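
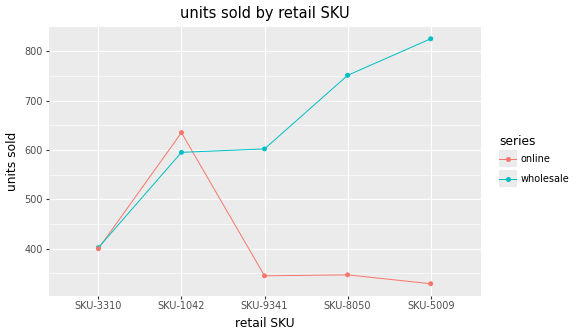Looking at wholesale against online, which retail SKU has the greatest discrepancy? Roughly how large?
SKU-5009, ≈ 450

SKU-5009: wholesale ≈ 800, online ≈ 350 → gap ≈ 450. Next-largest (SKU-8050) is only ≈ 400.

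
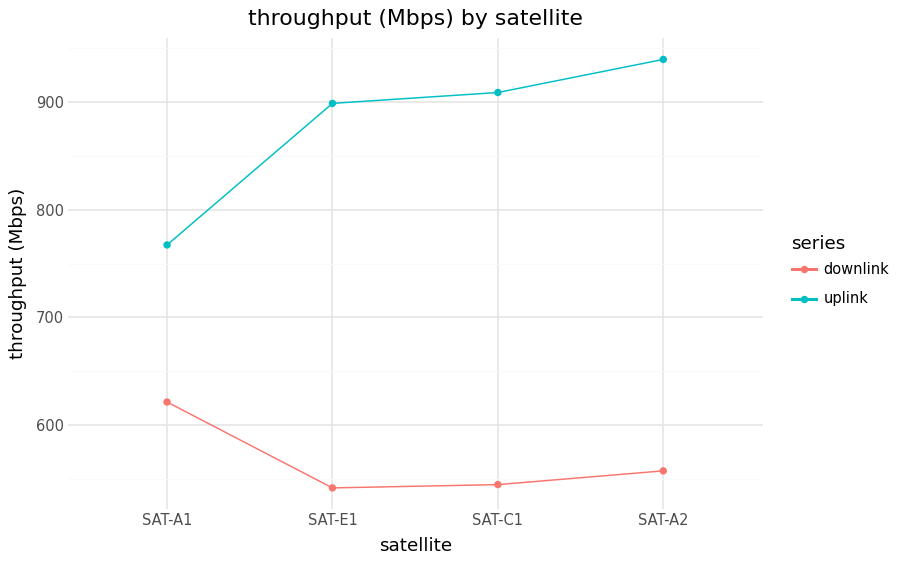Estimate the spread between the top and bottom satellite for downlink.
Max SAT-A1 ≈ 600, min SAT-E1 ≈ 550; range ≈ 50.

≈ 50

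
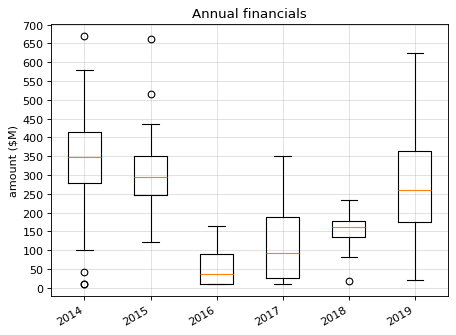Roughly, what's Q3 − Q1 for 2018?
≈ 50

Q3 ≈ 200, Q1 ≈ 150; IQR ≈ 50.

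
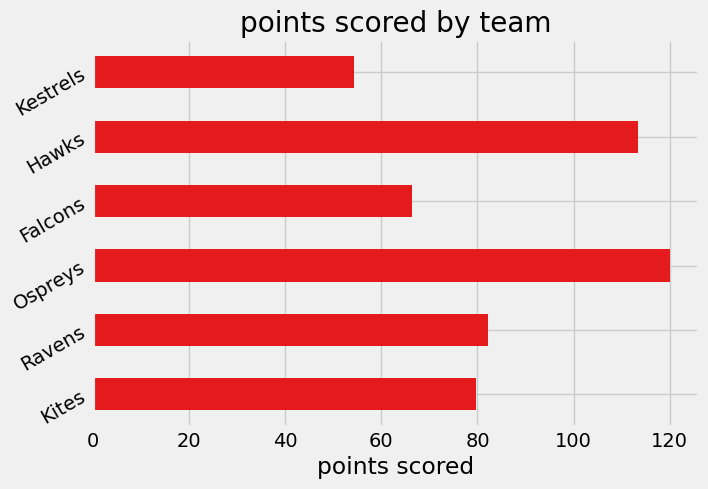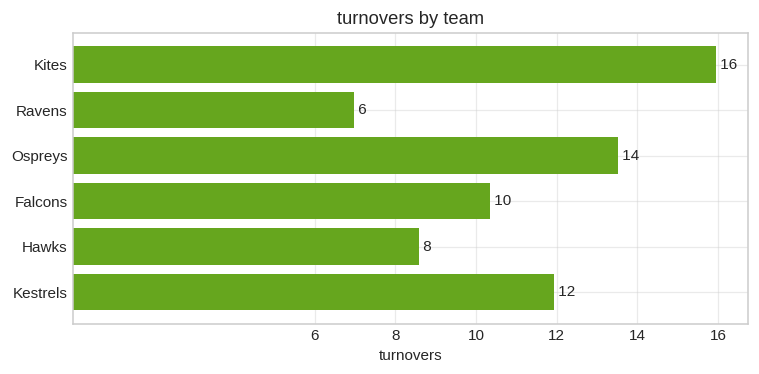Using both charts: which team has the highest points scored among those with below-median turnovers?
Hawks

Chart 2 median turnovers ≈ 12; below-median teams: Ravens, Falcons, Hawks. Among those, Hawks has the highest points scored (≈ 120).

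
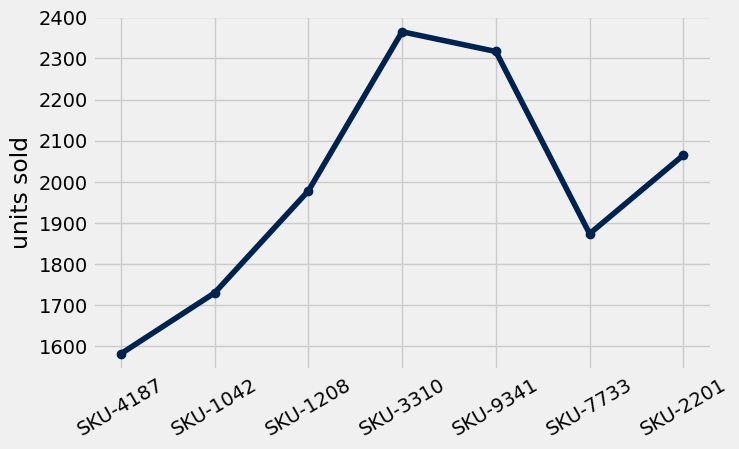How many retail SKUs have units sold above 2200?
2

Above 2200: SKU-3310, SKU-9341.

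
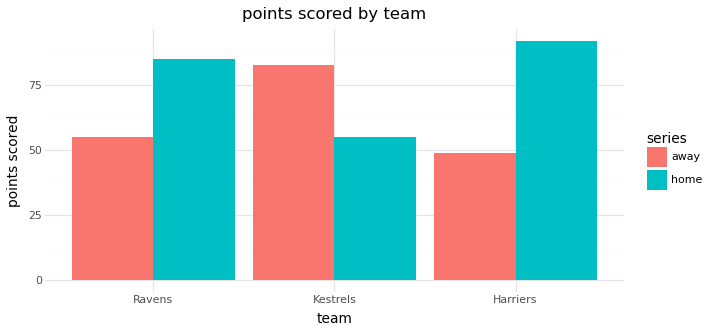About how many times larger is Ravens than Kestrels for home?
Ravens ≈ 80, Kestrels ≈ 60; 80/60 ≈ 1.33.

≈ 1.33×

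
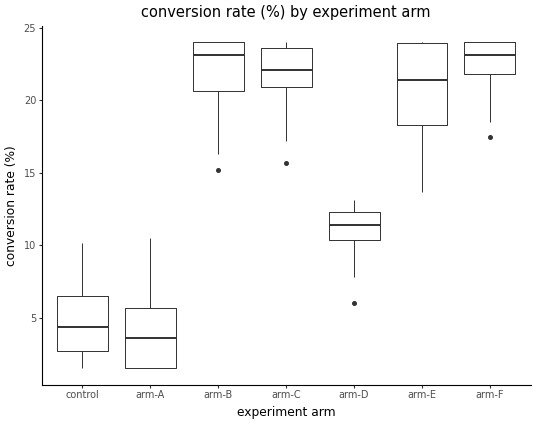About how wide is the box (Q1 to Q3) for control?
≈ 4

Q3 ≈ 6, Q1 ≈ 2; IQR ≈ 4.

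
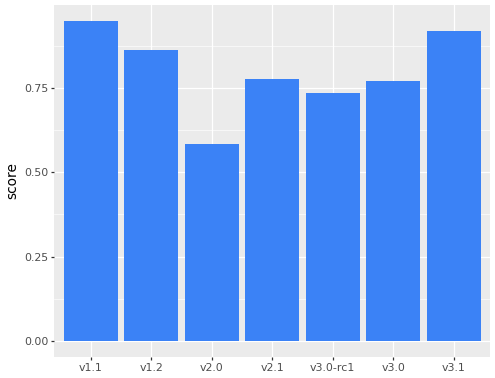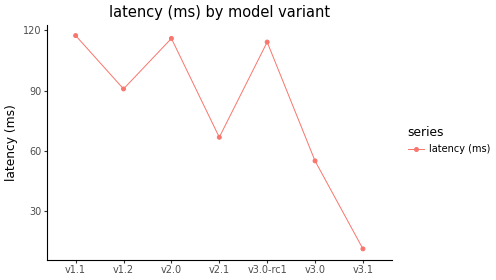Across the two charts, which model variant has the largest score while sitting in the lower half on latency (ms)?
v3.1

Chart 2 median latency (ms) ≈ 100; below-median model variants: v2.1, v3.0, v3.1. Among those, v3.1 has the highest score (≈ 0.9).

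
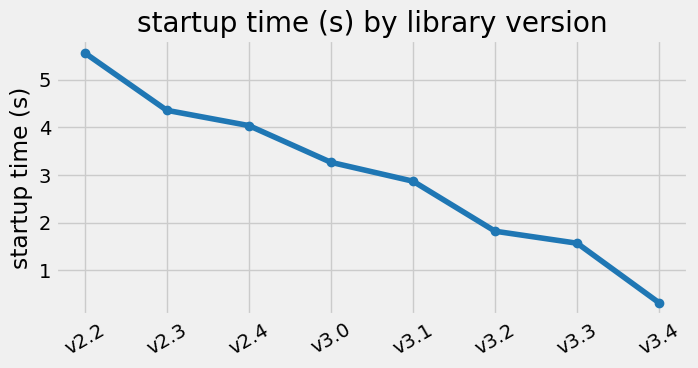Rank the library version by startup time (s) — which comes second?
Top 3: v2.2 ≈ 5.5, v2.3 ≈ 4.5, v2.4 ≈ 4.0.

v2.3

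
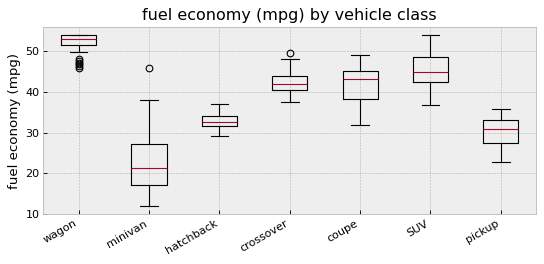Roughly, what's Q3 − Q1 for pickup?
Q3 ≈ 35, Q1 ≈ 30; IQR ≈ 5.

≈ 5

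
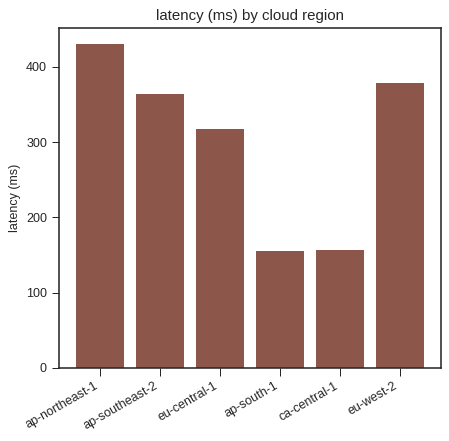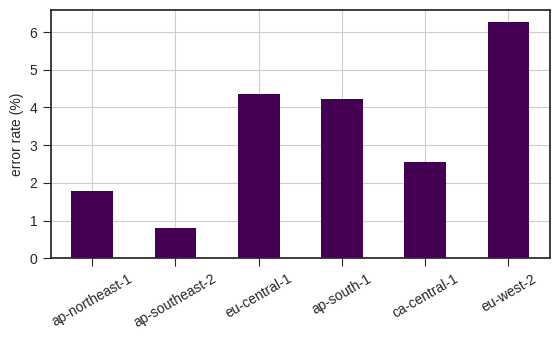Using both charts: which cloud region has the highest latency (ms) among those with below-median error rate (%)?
Chart 2 median error rate (%) ≈ 3; below-median cloud regions: ap-northeast-1, ap-southeast-2, ca-central-1. Among those, ap-northeast-1 has the highest latency (ms) (≈ 450).

ap-northeast-1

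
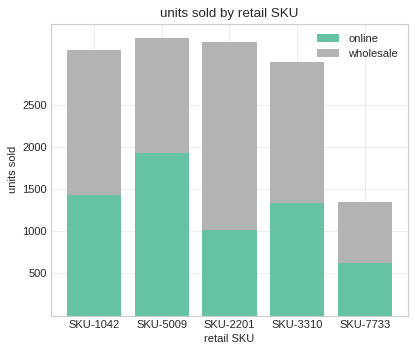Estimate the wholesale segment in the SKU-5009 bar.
wholesale top ≈ 3500, bottom ≈ 2000; segment ≈ 1500.

≈ 1500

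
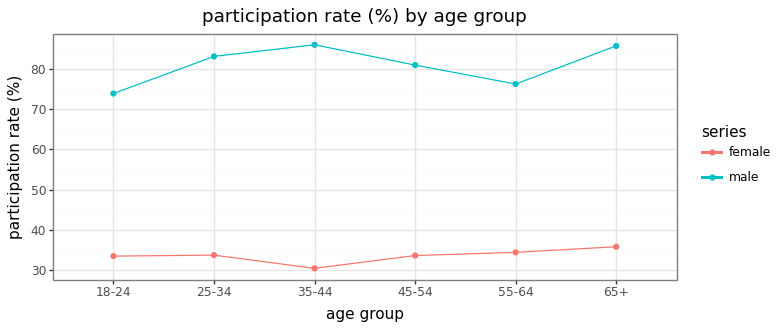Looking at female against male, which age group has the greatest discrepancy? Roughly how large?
35-44, ≈ 55 %

35-44: female ≈ 30, male ≈ 85 → gap ≈ 55. Next-largest (65+) is only ≈ 50.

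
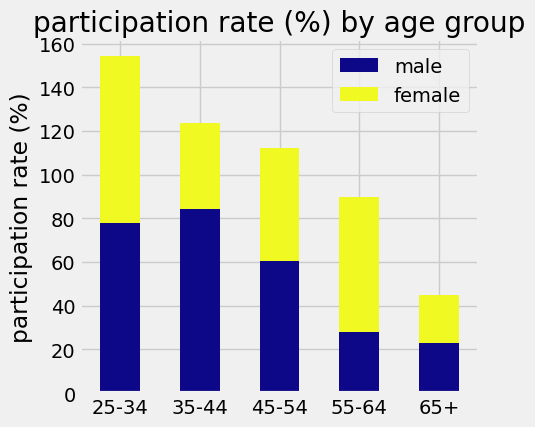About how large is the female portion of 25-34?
female top ≈ 160, bottom ≈ 80; segment ≈ 80.

≈ 80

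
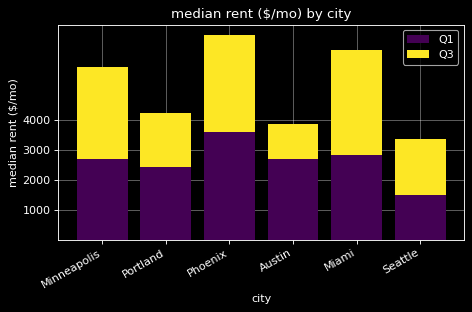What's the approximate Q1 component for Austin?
Q1 top ≈ 3000, bottom ≈ 0; segment ≈ 3000.

≈ 3000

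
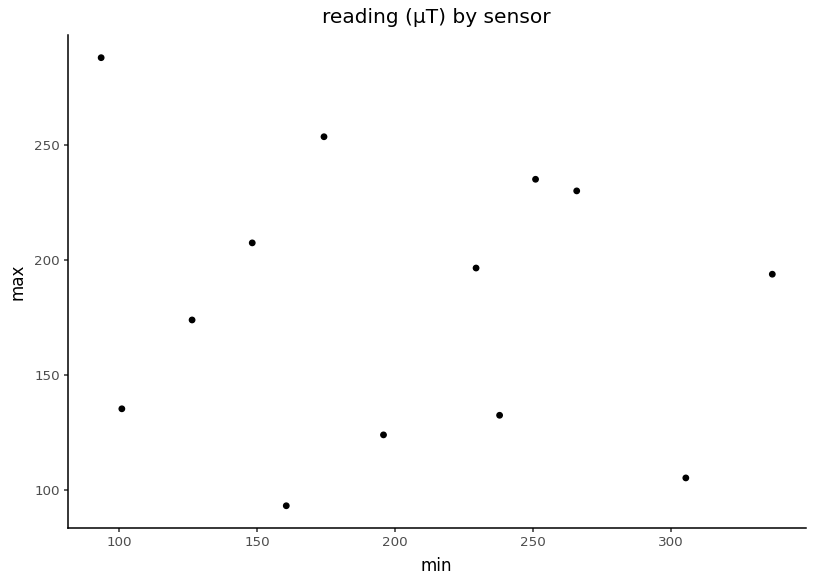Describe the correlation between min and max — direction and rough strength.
no clear correlation

Points are roughly uncorrelated; weak (|r| ≈ 0.1).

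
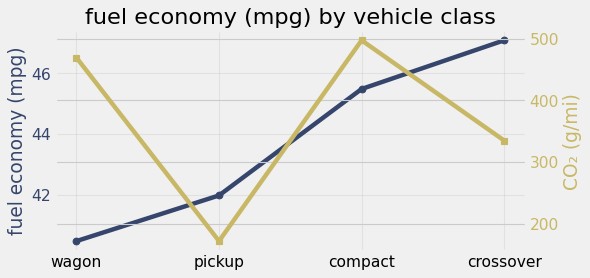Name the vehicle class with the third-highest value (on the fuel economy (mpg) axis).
Top 4 (on the fuel economy (mpg) axis): crossover ≈ 47, compact ≈ 45, pickup ≈ 42, wagon ≈ 40.

pickup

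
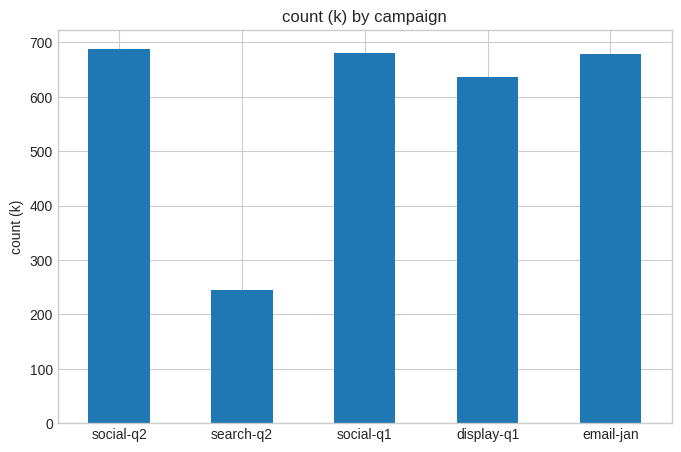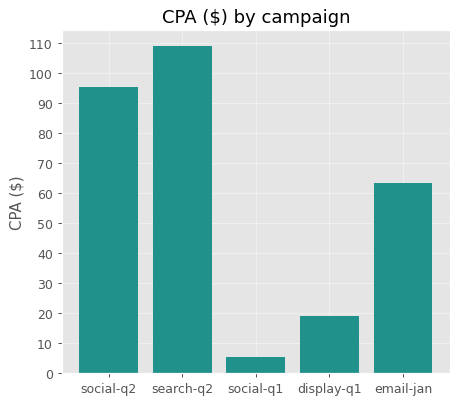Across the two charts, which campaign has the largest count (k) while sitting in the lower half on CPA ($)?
Chart 2 median CPA ($) ≈ 60; below-median campaigns: social-q1, display-q1. Among those, social-q1 has the highest count (k) (≈ 700).

social-q1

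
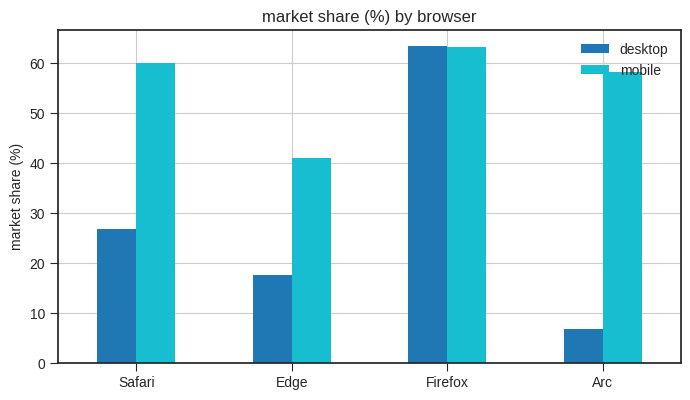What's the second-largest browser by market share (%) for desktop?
Safari

Top 3 for desktop: Firefox ≈ 60, Safari ≈ 30, Edge ≈ 20.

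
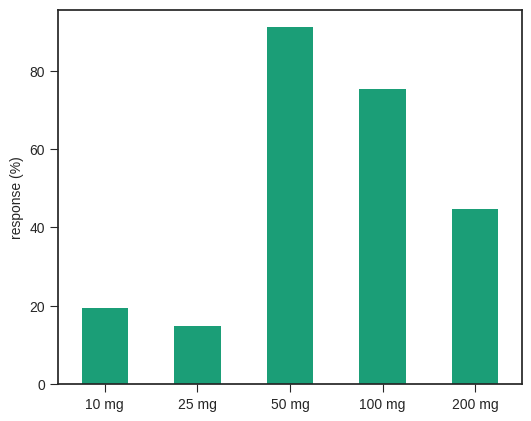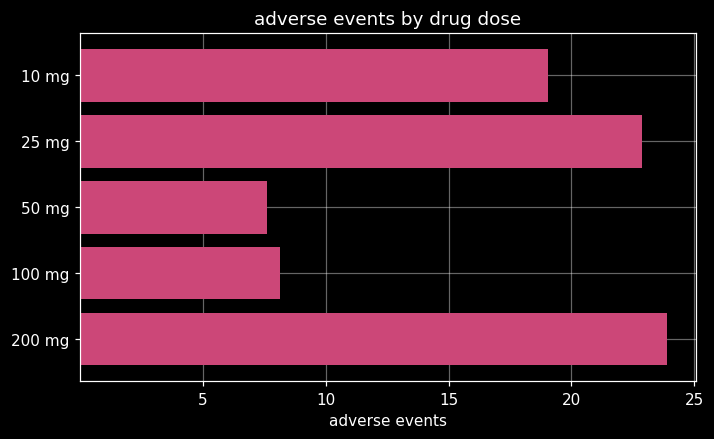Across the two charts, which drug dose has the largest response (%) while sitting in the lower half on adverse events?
Chart 2 median adverse events ≈ 20; below-median drug doses: 50 mg, 100 mg. Among those, 50 mg has the highest response (%) (≈ 90).

50 mg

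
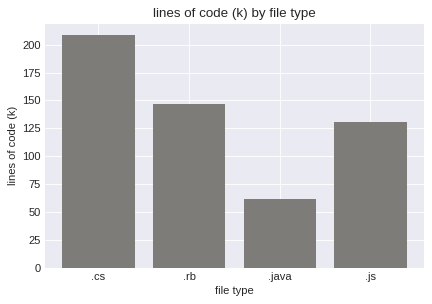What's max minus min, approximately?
≈ 140

Max .cs ≈ 200, min .java ≈ 60; range ≈ 140.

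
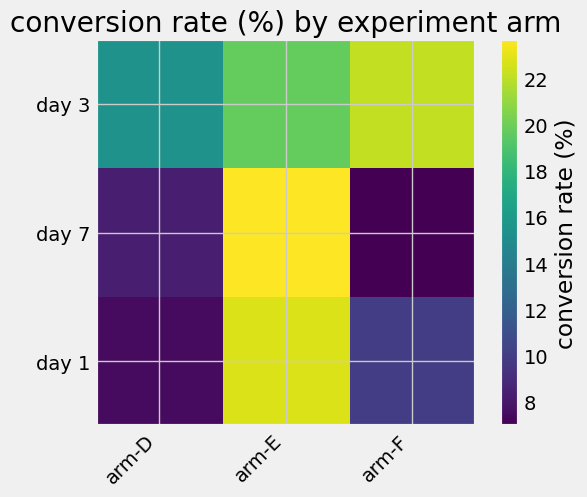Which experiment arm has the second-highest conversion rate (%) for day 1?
arm-F

Top 3 for day 1: arm-E ≈ 22, arm-F ≈ 10, arm-D ≈ 8.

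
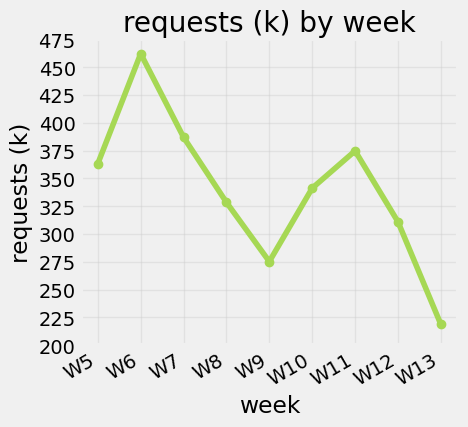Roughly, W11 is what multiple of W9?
W11 ≈ 375, W9 ≈ 275; 375/275 ≈ 1.36.

≈ 1.36×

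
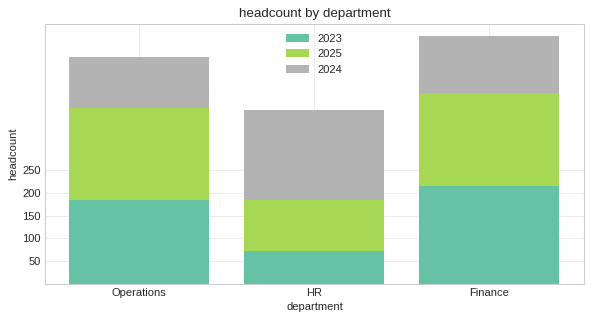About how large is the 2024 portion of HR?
≈ 200

2024 top ≈ 400, bottom ≈ 200; segment ≈ 200.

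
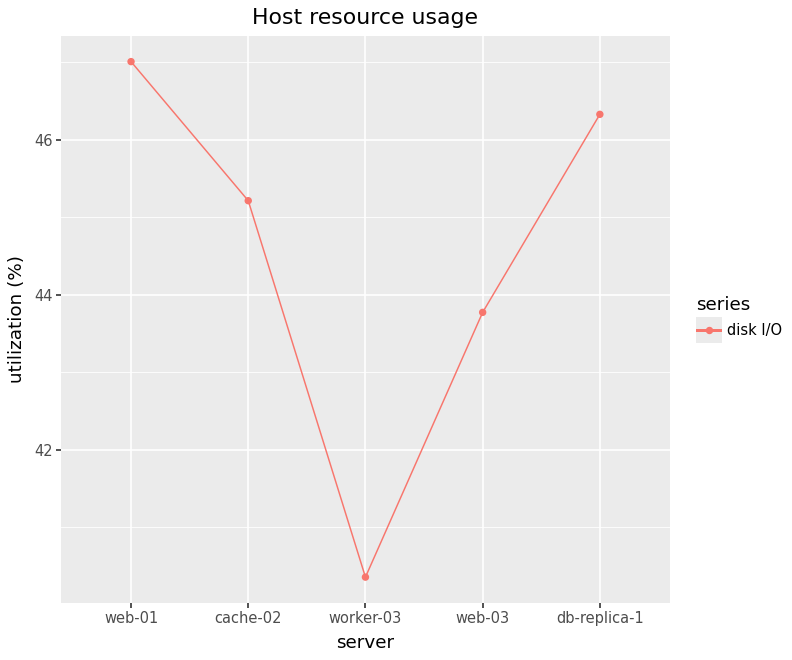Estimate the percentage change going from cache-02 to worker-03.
≈ -11.1%

cache-02 ≈ 45, worker-03 ≈ 40; (40 − 45) / 45 ≈ -11.1%.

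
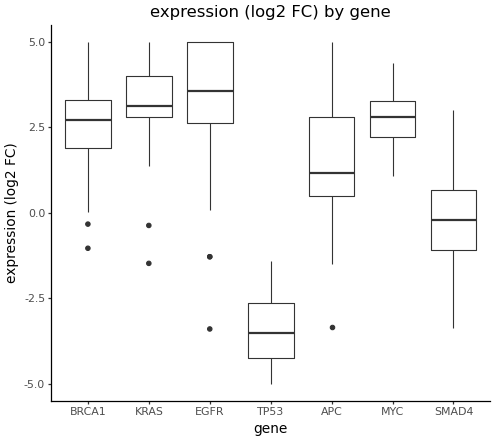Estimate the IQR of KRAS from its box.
≈ 1

Q3 ≈ 4, Q1 ≈ 3; IQR ≈ 1.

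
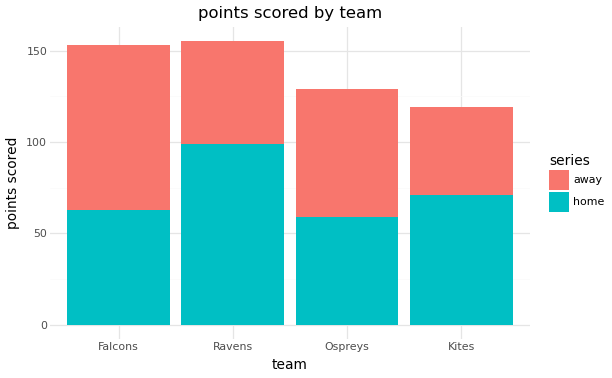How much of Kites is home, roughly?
home top ≈ 80, bottom ≈ 0; segment ≈ 80.

≈ 80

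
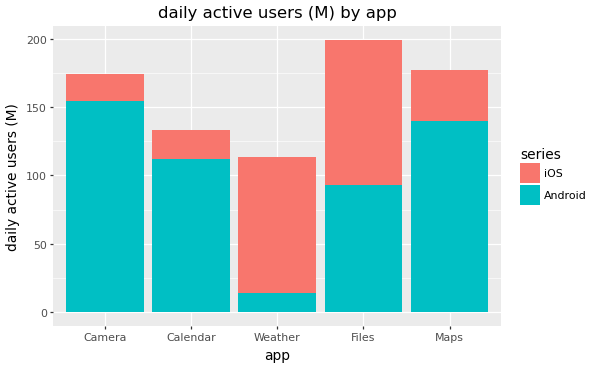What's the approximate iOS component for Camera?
iOS top ≈ 180, bottom ≈ 160; segment ≈ 20.

≈ 20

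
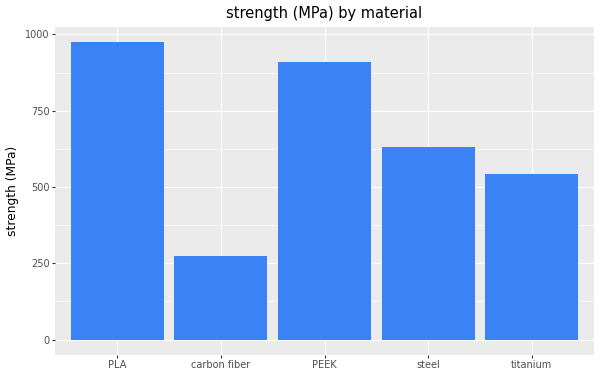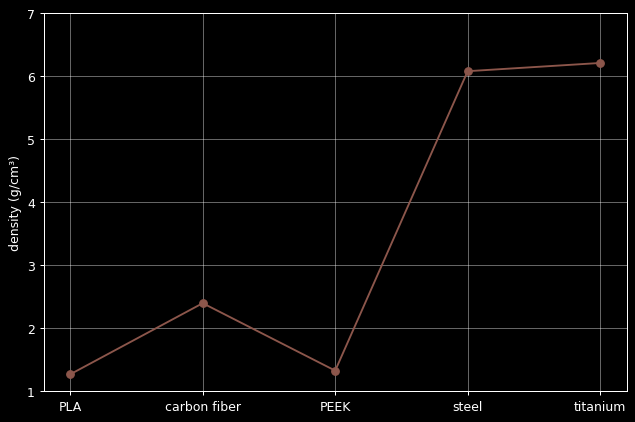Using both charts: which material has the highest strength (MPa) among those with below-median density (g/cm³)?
Chart 2 median density (g/cm³) ≈ 2; below-median materials: PLA, PEEK. Among those, PLA has the highest strength (MPa) (≈ 1000).

PLA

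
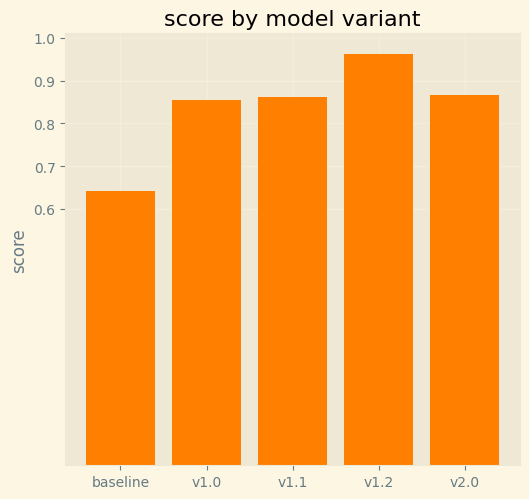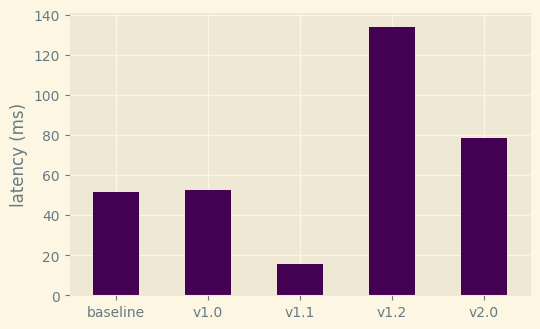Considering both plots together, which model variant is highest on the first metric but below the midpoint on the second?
v1.1

Chart 2 median latency (ms) ≈ 60; below-median model variants: baseline, v1.1. Among those, v1.1 has the highest score (≈ 0.9).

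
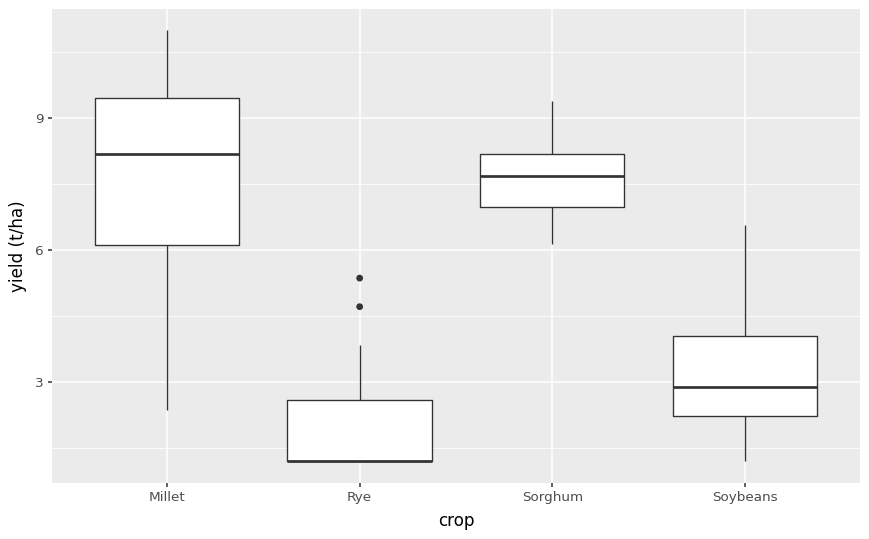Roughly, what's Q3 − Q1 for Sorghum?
Q3 ≈ 8, Q1 ≈ 7; IQR ≈ 1.

≈ 1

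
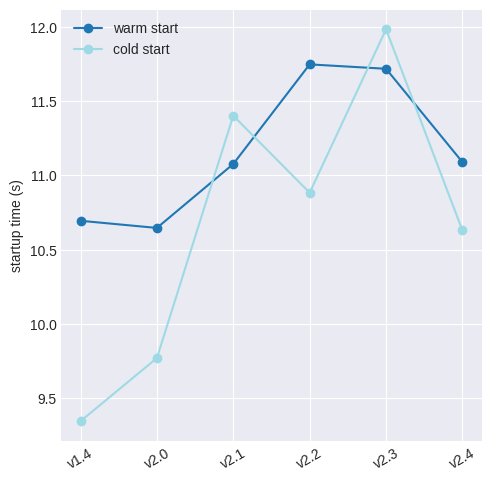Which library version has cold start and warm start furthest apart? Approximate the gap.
v1.4, ≈ 1.0 s

v1.4: cold start ≈ 9.5, warm start ≈ 10.5 → gap ≈ 1.0. Next-largest (v2.0) is only ≈ 0.5.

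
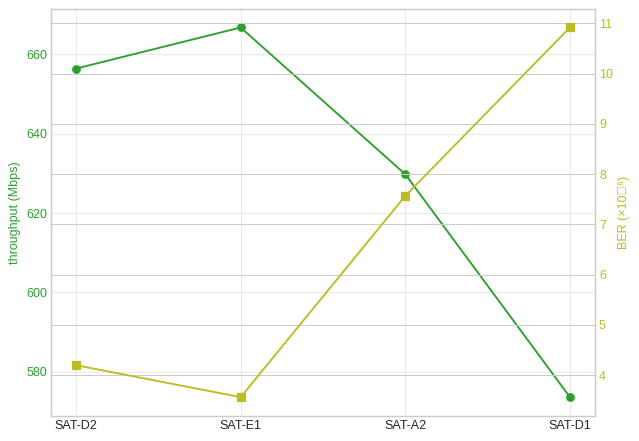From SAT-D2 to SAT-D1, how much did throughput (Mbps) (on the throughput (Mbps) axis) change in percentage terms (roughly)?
≈ -13.6%

SAT-D2 ≈ 660, SAT-D1 ≈ 570; (570 − 660) / 660 ≈ -13.6%.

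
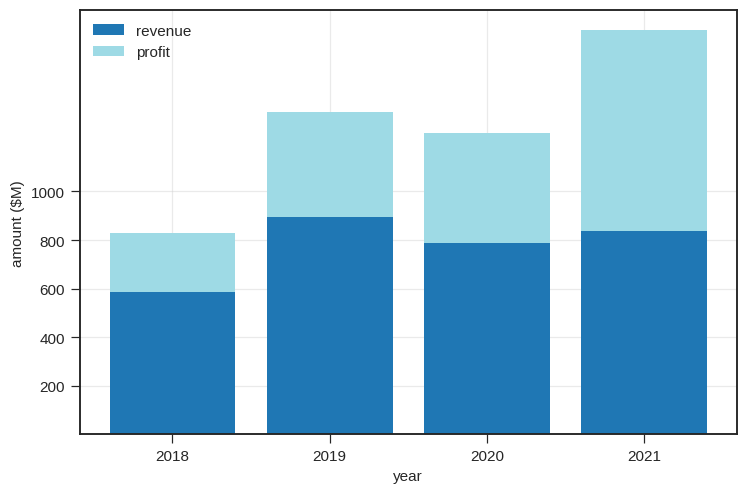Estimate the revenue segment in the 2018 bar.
revenue top ≈ 600, bottom ≈ 0; segment ≈ 600.

≈ 600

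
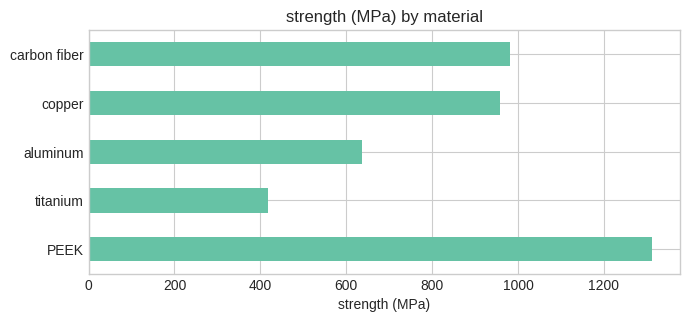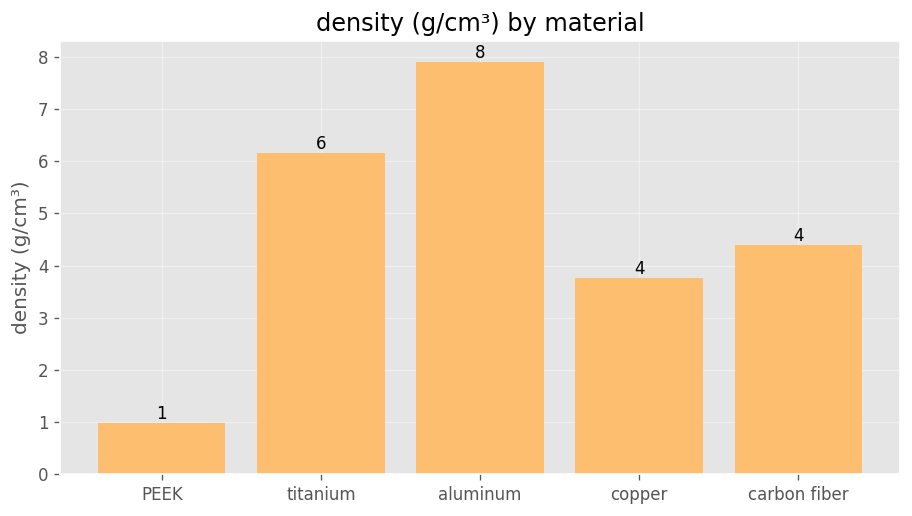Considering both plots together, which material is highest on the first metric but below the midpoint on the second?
PEEK

Chart 2 median density (g/cm³) ≈ 4; below-median materials: PEEK, copper. Among those, PEEK has the highest strength (MPa) (≈ 1400).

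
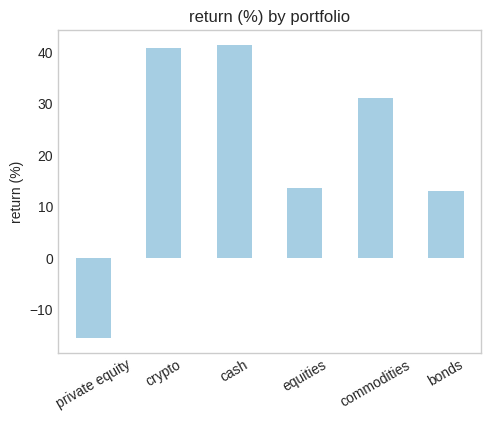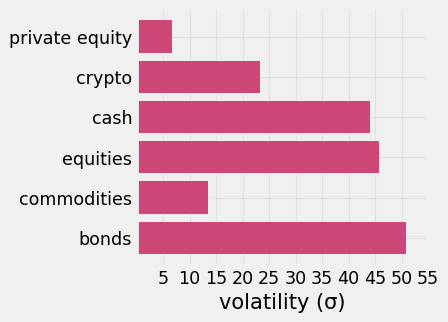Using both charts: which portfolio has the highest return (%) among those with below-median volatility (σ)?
Chart 2 median volatility (σ) ≈ 35; below-median portfolios: private equity, crypto, commodities. Among those, crypto has the highest return (%) (≈ 40).

crypto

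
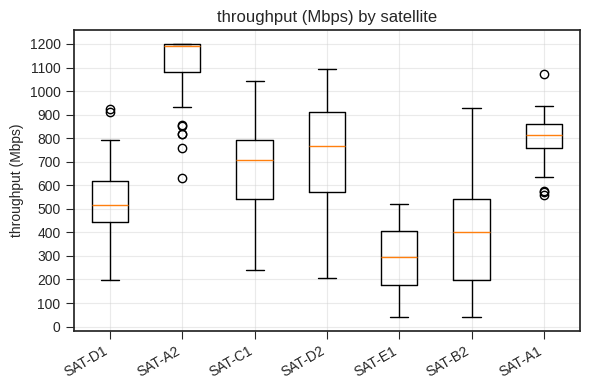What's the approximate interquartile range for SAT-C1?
≈ 300

Q3 ≈ 800, Q1 ≈ 500; IQR ≈ 300.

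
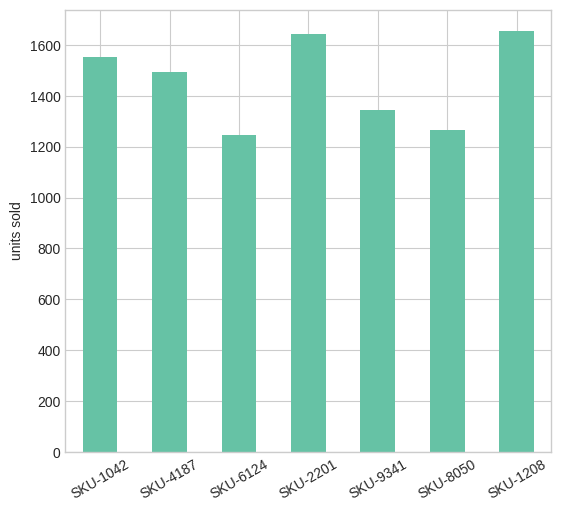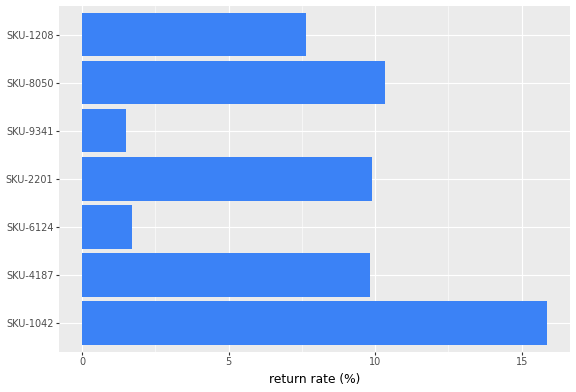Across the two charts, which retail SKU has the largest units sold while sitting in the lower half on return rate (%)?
SKU-1208

Chart 2 median return rate (%) ≈ 10; below-median retail SKUs: SKU-6124, SKU-9341, SKU-1208. Among those, SKU-1208 has the highest units sold (≈ 1600).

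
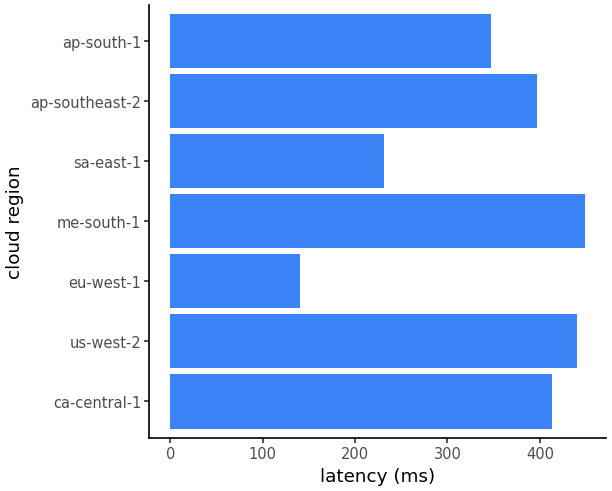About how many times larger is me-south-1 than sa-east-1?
me-south-1 ≈ 450, sa-east-1 ≈ 250; 450/250 ≈ 1.8.

≈ 1.8×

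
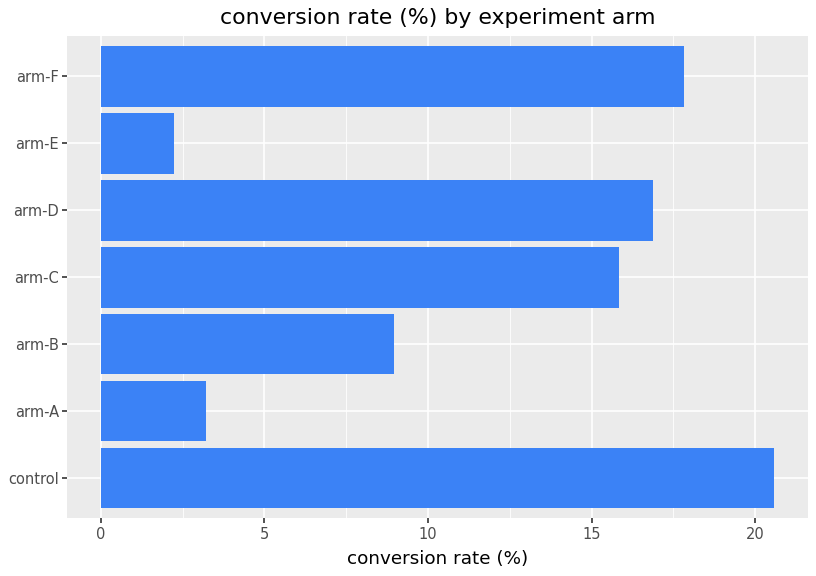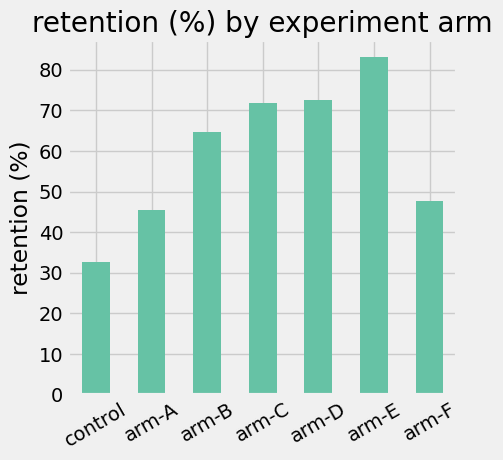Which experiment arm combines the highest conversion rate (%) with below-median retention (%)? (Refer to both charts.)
Chart 2 median retention (%) ≈ 60; below-median experiment arms: control, arm-A, arm-F. Among those, control has the highest conversion rate (%) (≈ 20).

control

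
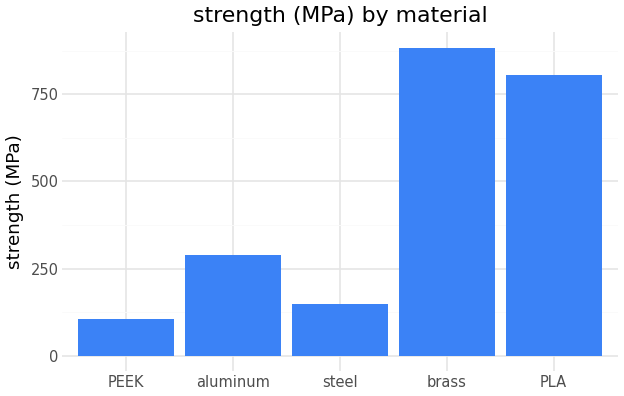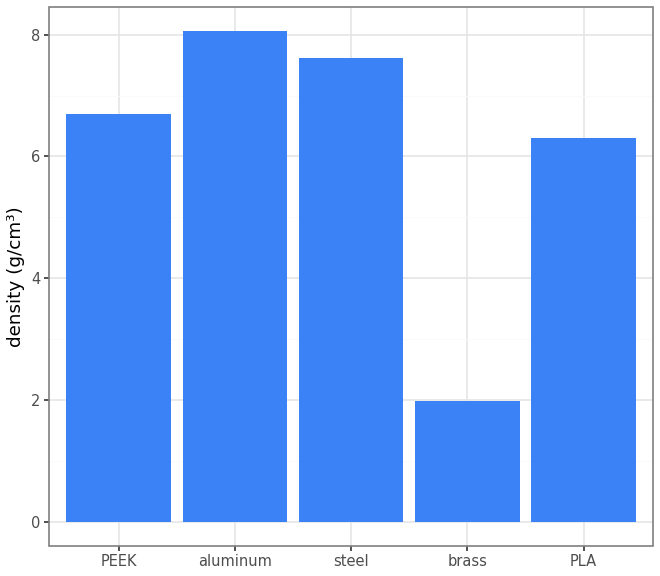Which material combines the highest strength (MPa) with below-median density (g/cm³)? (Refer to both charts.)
Chart 2 median density (g/cm³) ≈ 7; below-median materials: brass, PLA. Among those, brass has the highest strength (MPa) (≈ 900).

brass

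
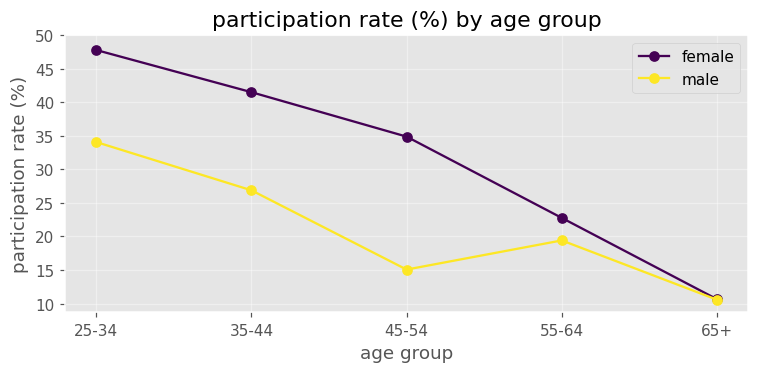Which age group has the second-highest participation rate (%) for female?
Top 3 for female: 25-34 ≈ 50, 35-44 ≈ 40, 45-54 ≈ 35.

35-44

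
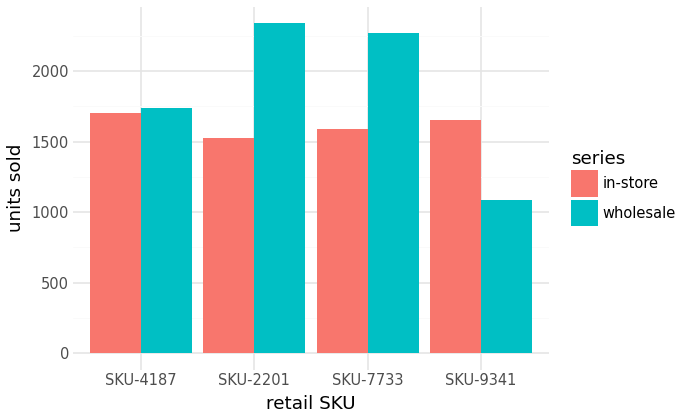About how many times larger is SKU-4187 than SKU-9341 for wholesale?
≈ 1.8×

SKU-4187 ≈ 1800, SKU-9341 ≈ 1000; 1800/1000 ≈ 1.8.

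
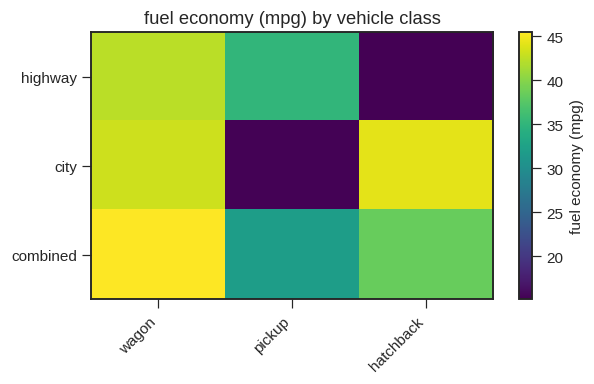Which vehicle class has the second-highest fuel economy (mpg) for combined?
hatchback

Top 3 for combined: wagon ≈ 45, hatchback ≈ 40, pickup ≈ 30.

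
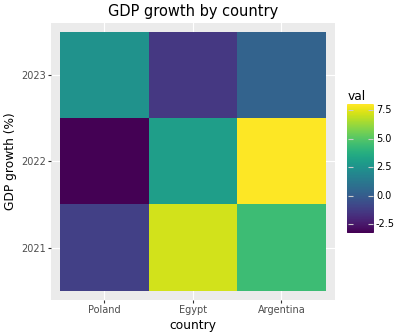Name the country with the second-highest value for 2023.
Top 3 for 2023: Poland ≈ 2, Argentina ≈ 0, Egypt ≈ -1.

Argentina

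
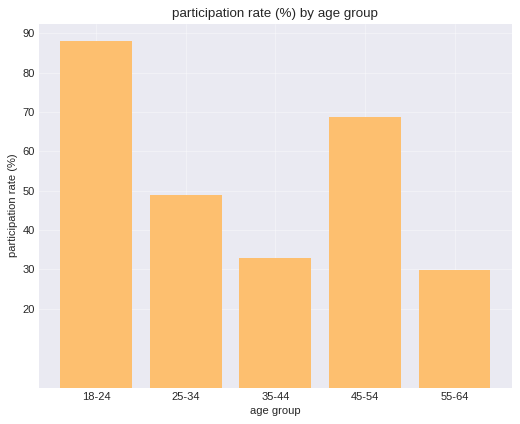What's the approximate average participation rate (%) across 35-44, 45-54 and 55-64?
(30 + 70 + 30) / 3 ≈ 43.

≈ 43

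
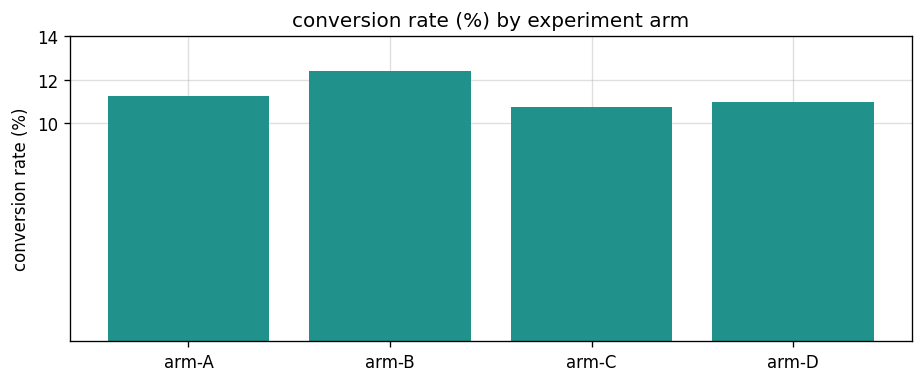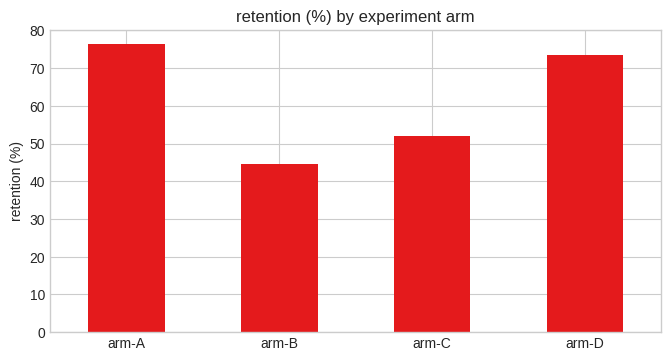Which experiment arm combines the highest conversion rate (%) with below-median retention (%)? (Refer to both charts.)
arm-B

Chart 2 median retention (%) ≈ 60; below-median experiment arms: arm-B, arm-C. Among those, arm-B has the highest conversion rate (%) (≈ 12).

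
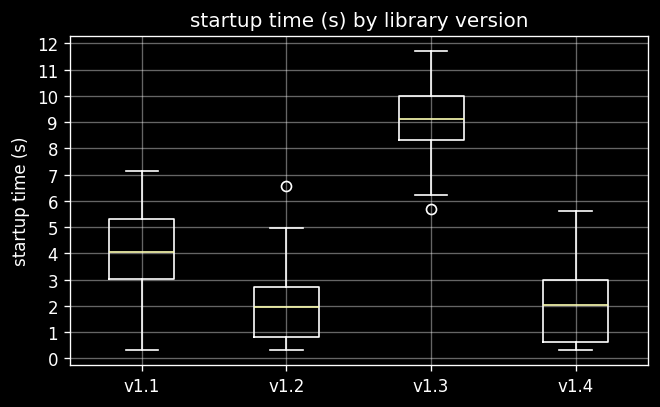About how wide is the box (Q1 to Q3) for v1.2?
≈ 2

Q3 ≈ 3, Q1 ≈ 1; IQR ≈ 2.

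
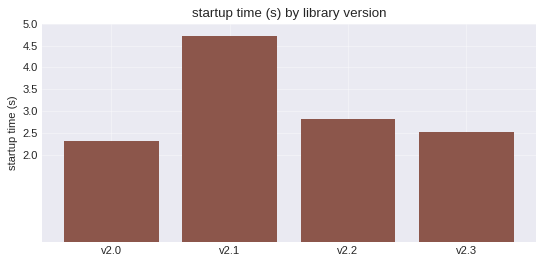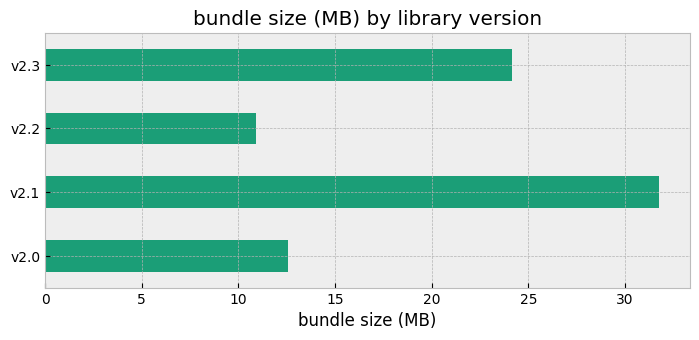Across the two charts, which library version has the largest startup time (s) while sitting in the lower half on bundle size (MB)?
Chart 2 median bundle size (MB) ≈ 20; below-median library versions: v2.0, v2.2. Among those, v2.2 has the highest startup time (s) (≈ 3).

v2.2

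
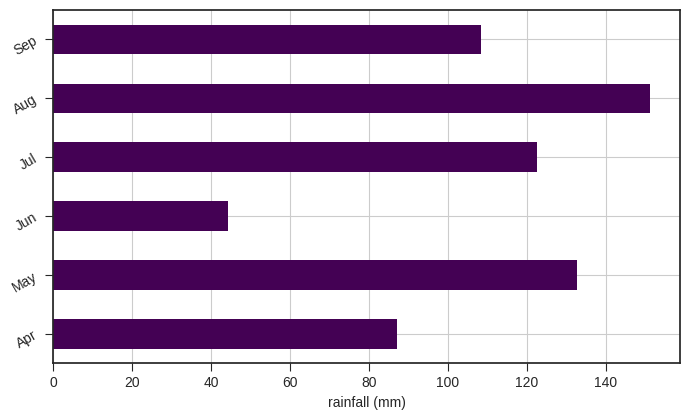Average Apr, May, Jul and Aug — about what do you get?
≈ 125

(80 + 140 + 120 + 160) / 4 ≈ 125.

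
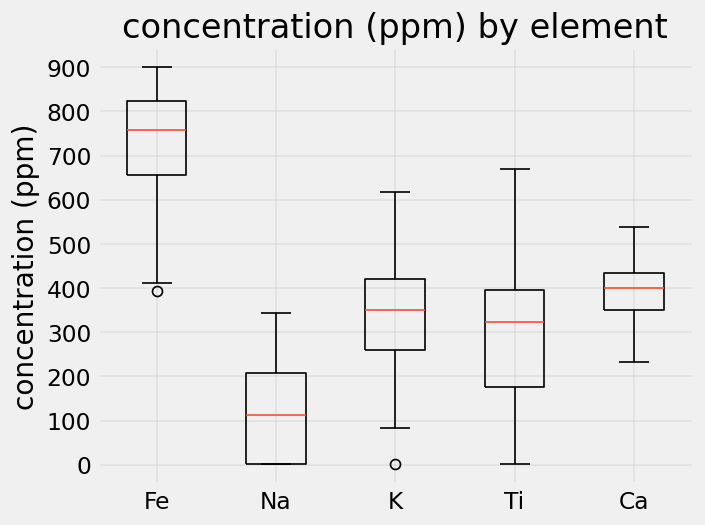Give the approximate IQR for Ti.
Q3 ≈ 400, Q1 ≈ 200; IQR ≈ 200.

≈ 200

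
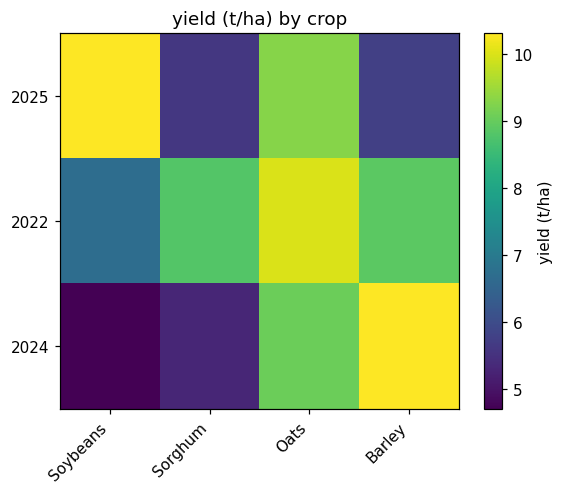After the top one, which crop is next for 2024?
Oats

Top 3 for 2024: Barley ≈ 10.5, Oats ≈ 9.0, Sorghum ≈ 5.5.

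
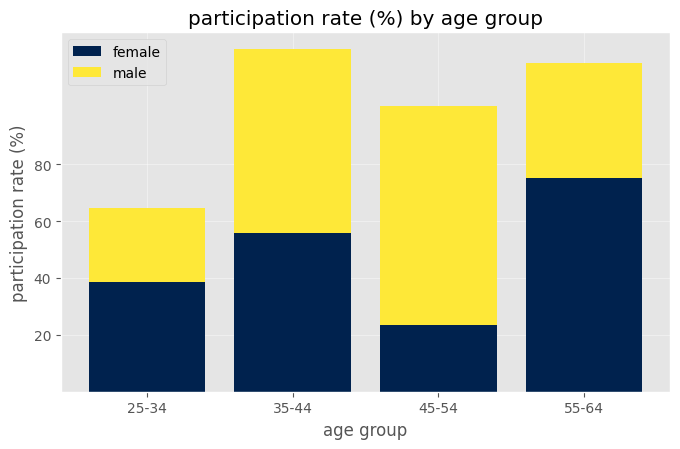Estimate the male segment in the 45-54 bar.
≈ 80

male top ≈ 100, bottom ≈ 20; segment ≈ 80.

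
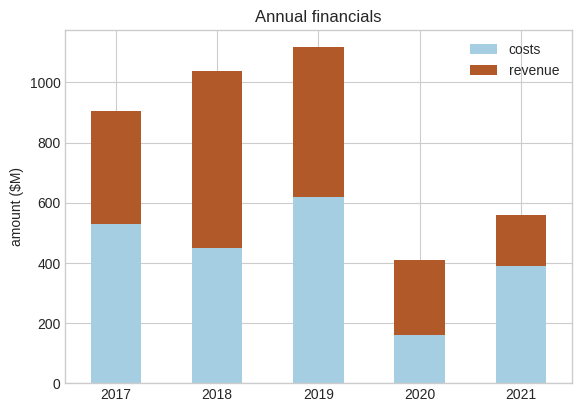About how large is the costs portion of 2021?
costs top ≈ 400, bottom ≈ 0; segment ≈ 400.

≈ 400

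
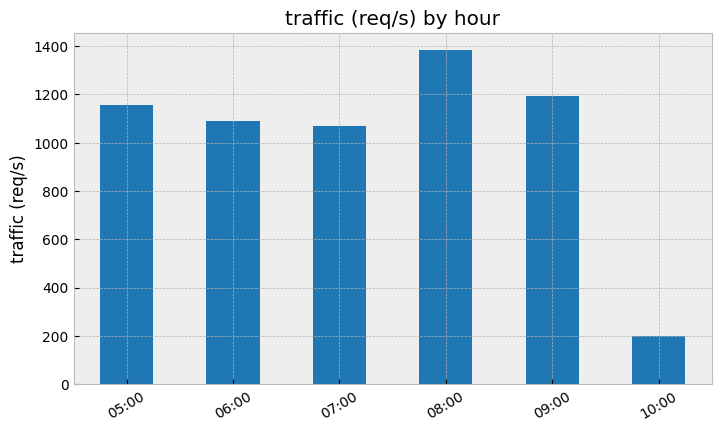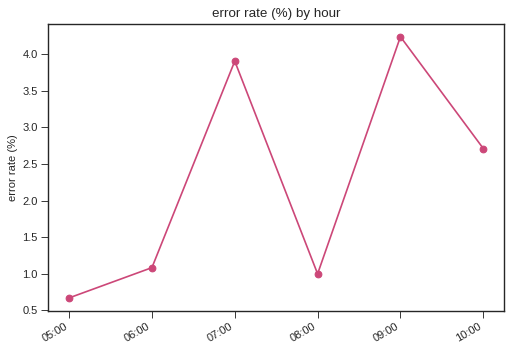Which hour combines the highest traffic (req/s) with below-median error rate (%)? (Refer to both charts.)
Chart 2 median error rate (%) ≈ 2; below-median hours: 05:00, 06:00, 08:00. Among those, 08:00 has the highest traffic (req/s) (≈ 1400).

08:00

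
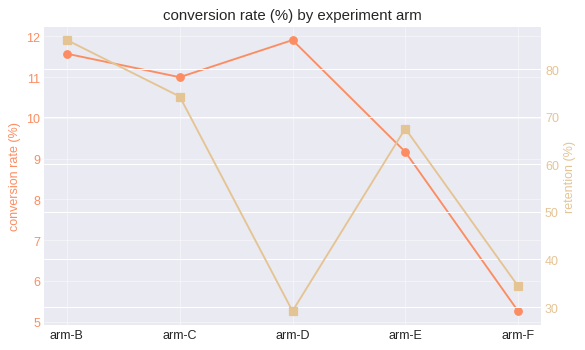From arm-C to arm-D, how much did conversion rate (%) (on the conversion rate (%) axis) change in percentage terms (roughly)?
arm-C ≈ 11, arm-D ≈ 12; (12 − 11) / 11 ≈ +9.1%.

≈ +9.1%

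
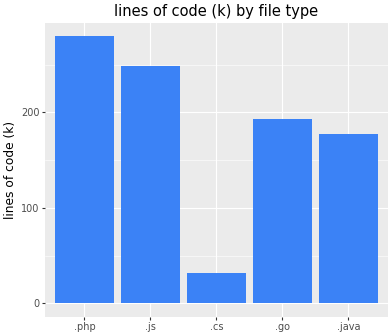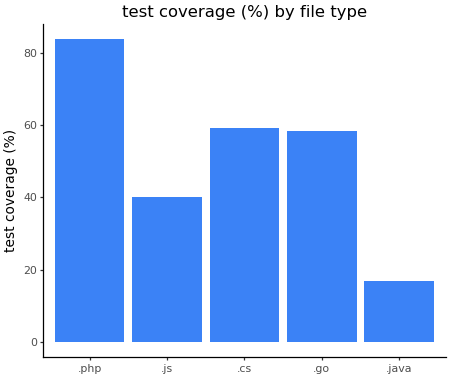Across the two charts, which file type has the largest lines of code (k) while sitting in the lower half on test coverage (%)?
Chart 2 median test coverage (%) ≈ 60; below-median file types: .js, .java. Among those, .js has the highest lines of code (k) (≈ 250).

.js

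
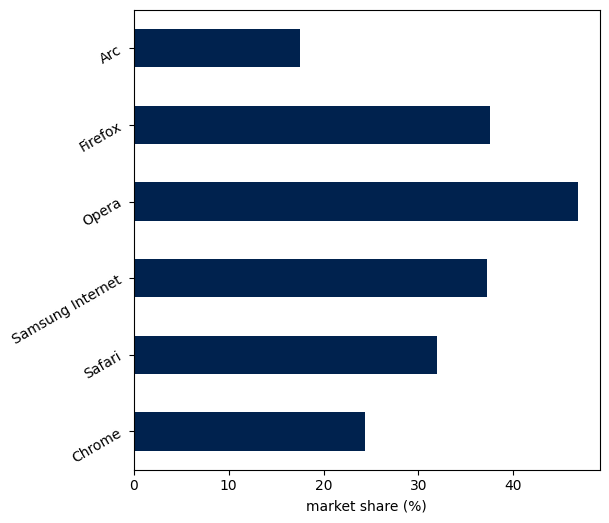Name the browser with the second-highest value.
Top 3: Opera ≈ 45, Firefox ≈ 40, Samsung Internet ≈ 35.

Firefox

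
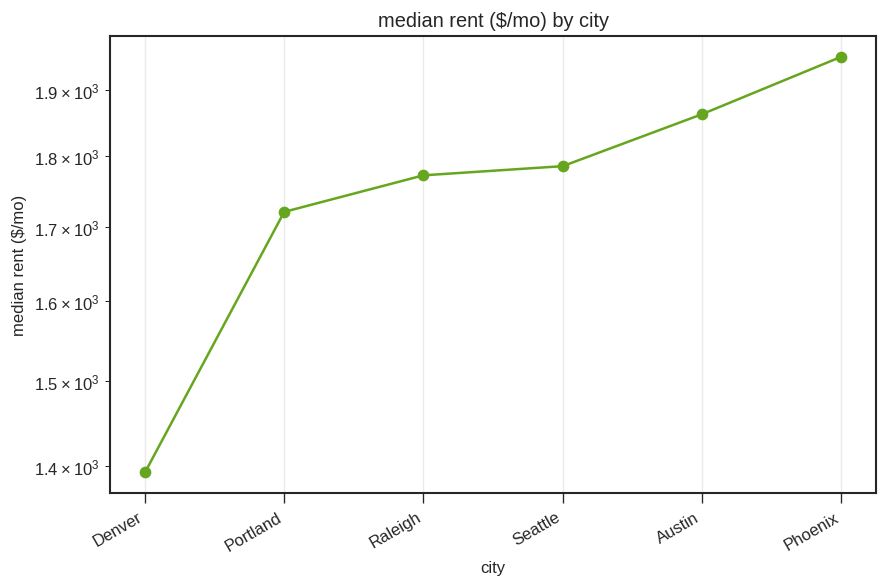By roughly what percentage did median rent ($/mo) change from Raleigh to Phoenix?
≈ +11.4%

Raleigh ≈ 1750, Phoenix ≈ 1950; (1950 − 1750) / 1750 ≈ +11.4%.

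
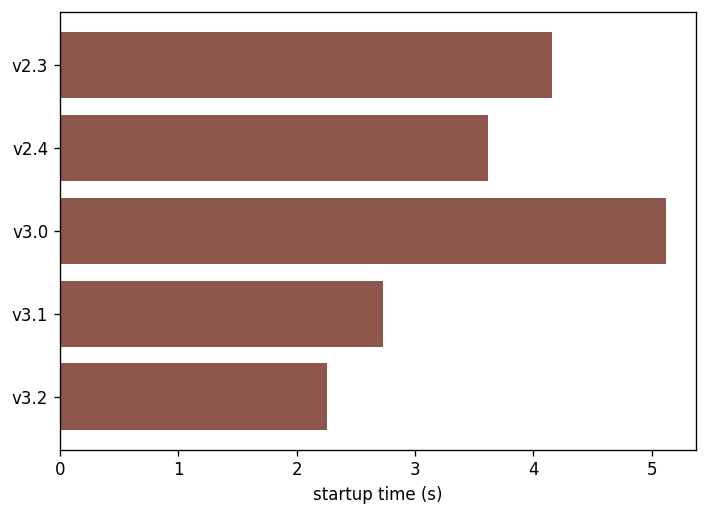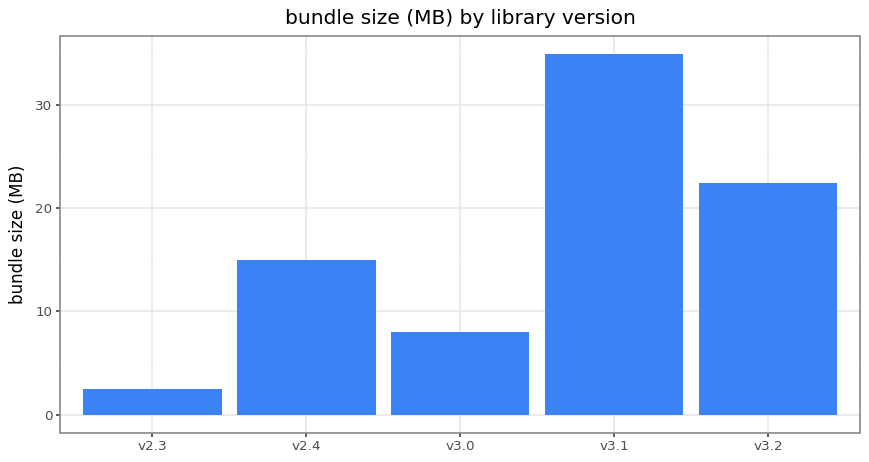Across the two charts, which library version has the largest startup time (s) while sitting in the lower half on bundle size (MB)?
Chart 2 median bundle size (MB) ≈ 15; below-median library versions: v2.3, v3.0. Among those, v3.0 has the highest startup time (s) (≈ 5).

v3.0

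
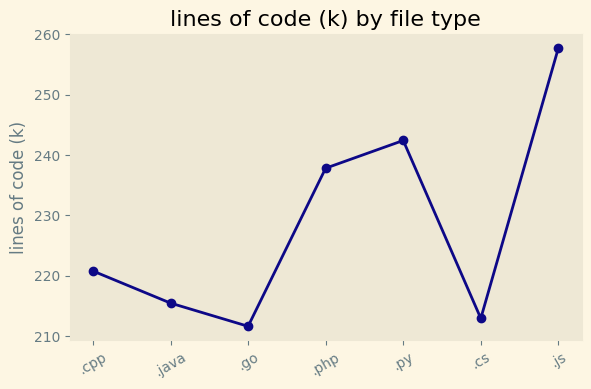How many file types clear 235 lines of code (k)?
Above 235: .php, .py, .js.

3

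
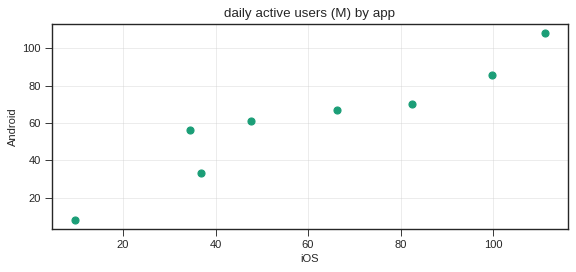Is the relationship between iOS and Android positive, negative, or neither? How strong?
positive, strong

Points are positively correlated; strong (|r| ≈ 0.9).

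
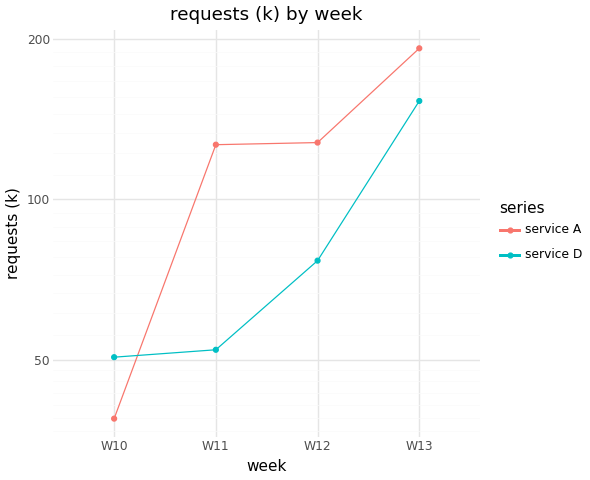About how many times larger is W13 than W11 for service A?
≈ 1.67×

W13 ≈ 200, W11 ≈ 120; 200/120 ≈ 1.67.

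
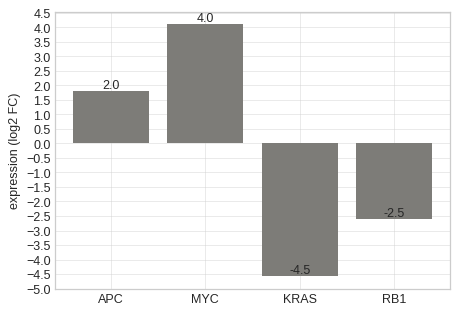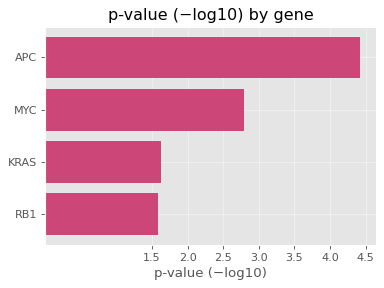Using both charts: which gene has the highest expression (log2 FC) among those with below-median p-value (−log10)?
RB1

Chart 2 median p-value (−log10) ≈ 2; below-median genes: KRAS, RB1. Among those, RB1 has the highest expression (log2 FC) (≈ -2.5).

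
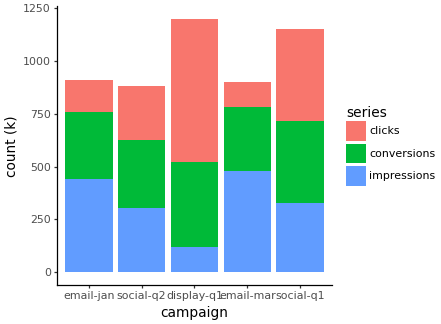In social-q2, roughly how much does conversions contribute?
conversions top ≈ 600, bottom ≈ 300; segment ≈ 300.

≈ 300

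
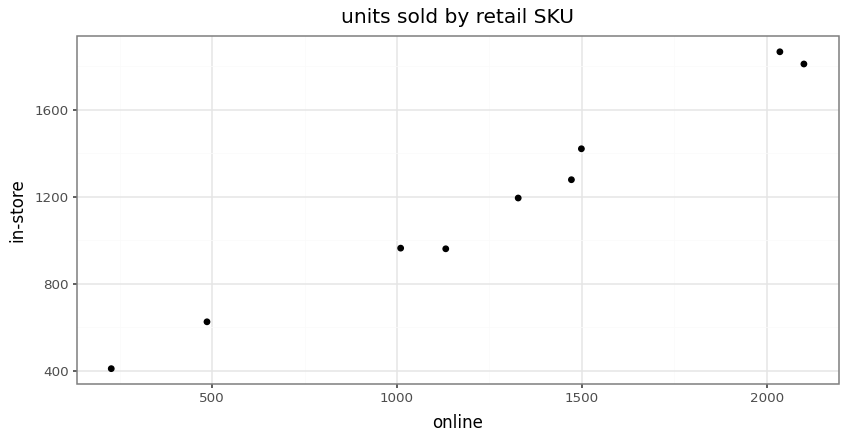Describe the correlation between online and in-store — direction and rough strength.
positive, strong

Points are positively correlated; strong (|r| ≈ 1.0).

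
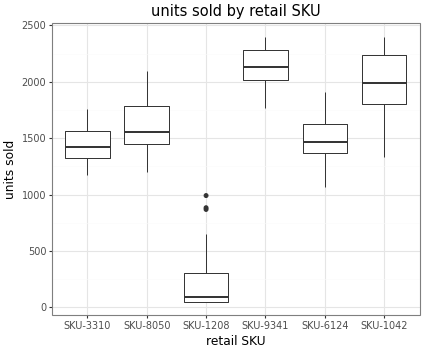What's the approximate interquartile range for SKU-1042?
≈ 400

Q3 ≈ 2200, Q1 ≈ 1800; IQR ≈ 400.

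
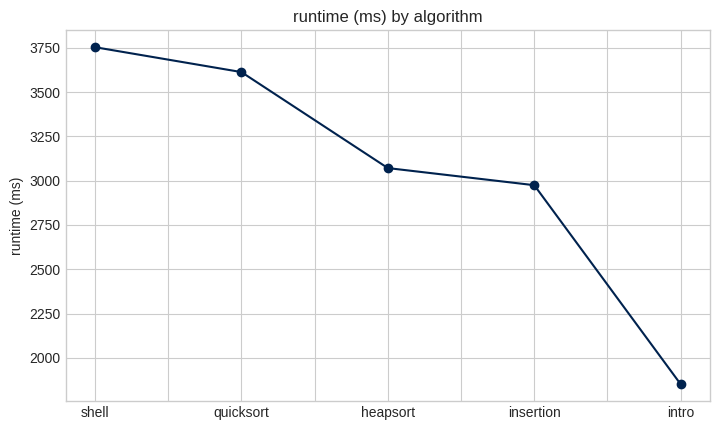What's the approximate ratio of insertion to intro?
≈ 1.67×

insertion ≈ 3000, intro ≈ 1800; 3000/1800 ≈ 1.67.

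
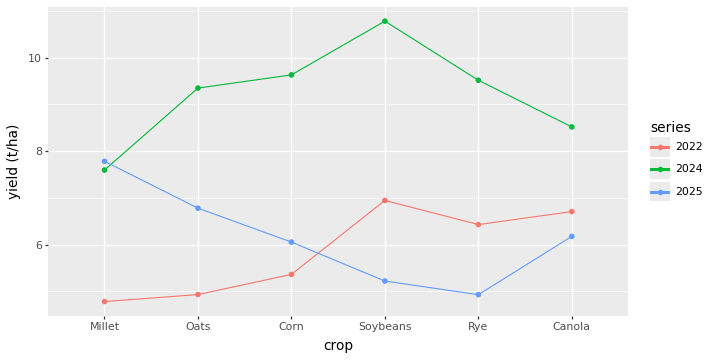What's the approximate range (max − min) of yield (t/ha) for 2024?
≈ 3.5

Max Soybeans ≈ 11.0, min Millet ≈ 7.5; range ≈ 3.5.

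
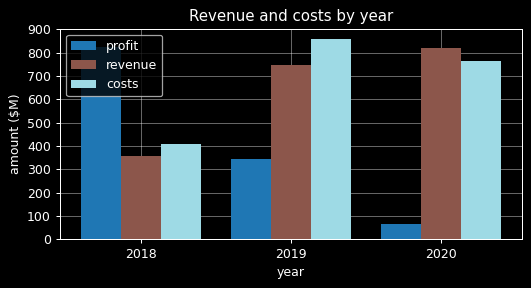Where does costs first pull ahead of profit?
2018: costs ≈ 400 vs profit ≈ 800 (not yet); 2019: costs ≈ 900 vs profit ≈ 300 (first crossover).

2019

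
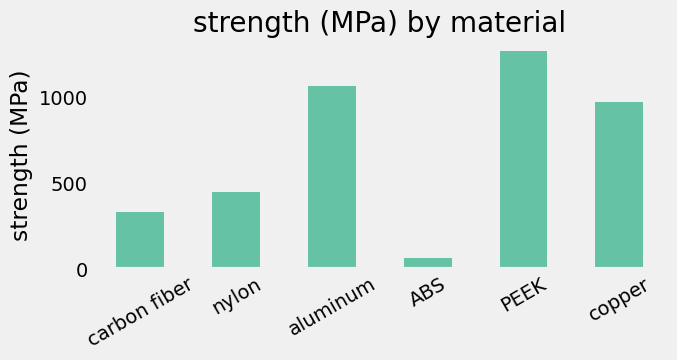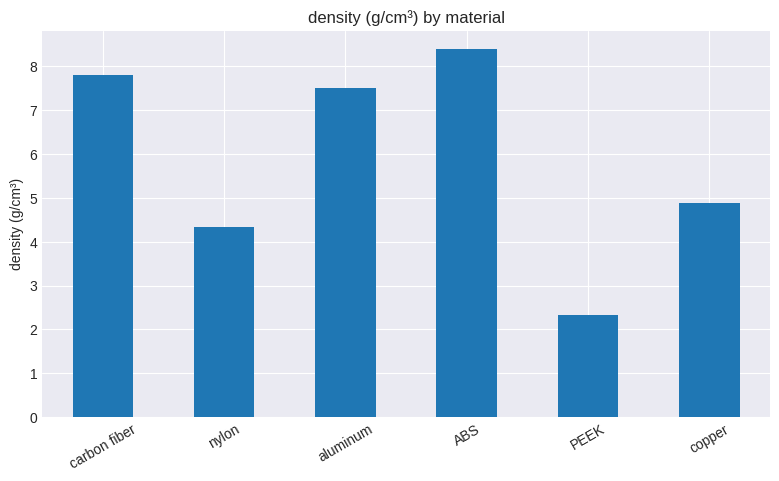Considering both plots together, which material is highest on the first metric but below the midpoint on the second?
Chart 2 median density (g/cm³) ≈ 6; below-median materials: nylon, PEEK, copper. Among those, PEEK has the highest strength (MPa) (≈ 1200).

PEEK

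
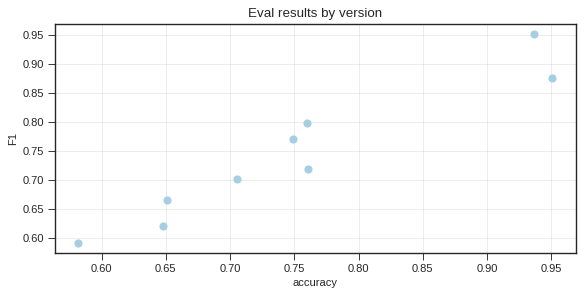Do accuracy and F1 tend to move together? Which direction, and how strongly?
positive, strong

Points are positively correlated; strong (|r| ≈ 1.0).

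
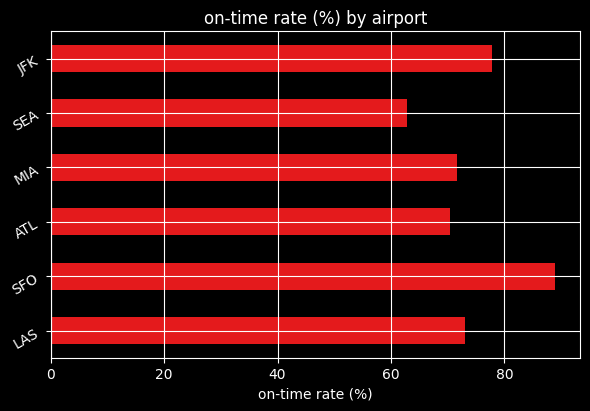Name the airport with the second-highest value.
JFK

Top 3: SFO ≈ 90, JFK ≈ 80, LAS ≈ 70.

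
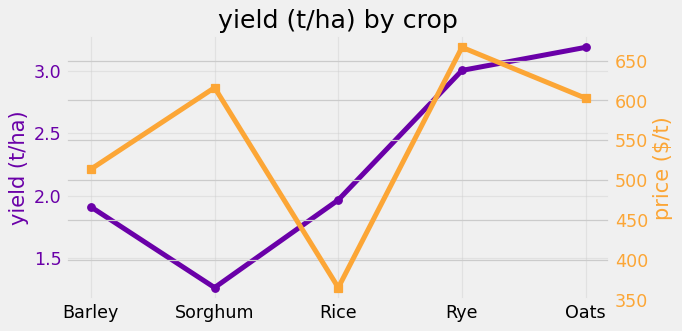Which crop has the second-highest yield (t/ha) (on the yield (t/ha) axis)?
Top 3 (on the yield (t/ha) axis): Oats ≈ 3.2, Rye ≈ 3.0, Rice ≈ 2.0.

Rye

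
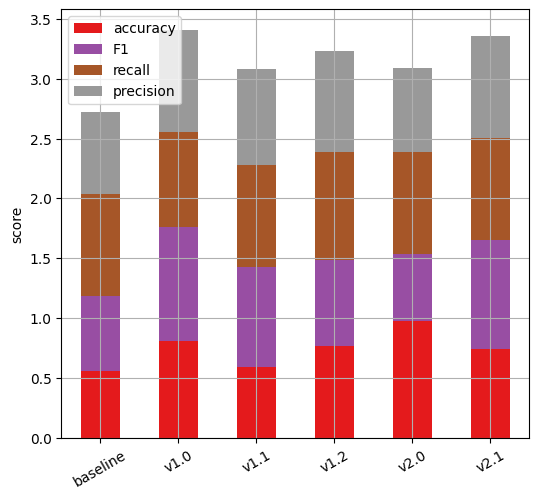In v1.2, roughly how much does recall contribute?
≈ 1.0

recall top ≈ 2.5, bottom ≈ 1.5; segment ≈ 1.0.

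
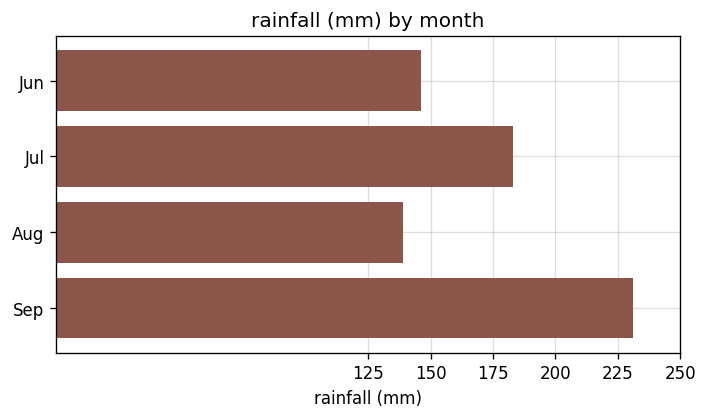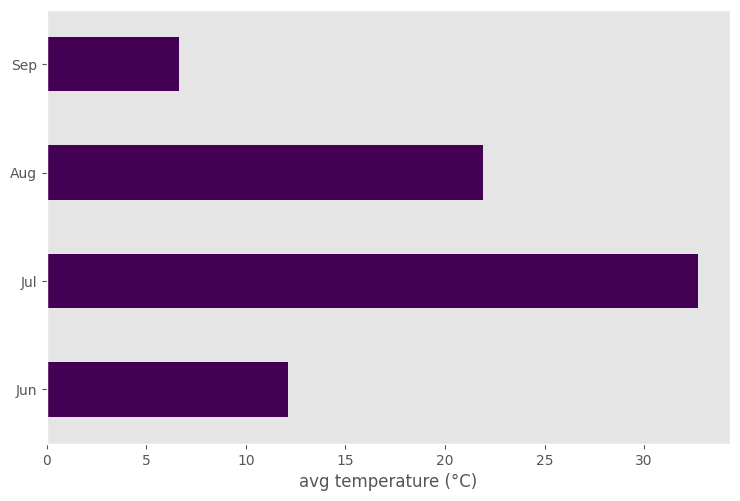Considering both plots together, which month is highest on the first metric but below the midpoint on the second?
Sep

Chart 2 median avg temperature (°C) ≈ 15; below-median months: Jun, Sep. Among those, Sep has the highest rainfall (mm) (≈ 225).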